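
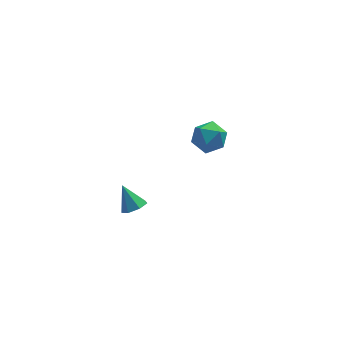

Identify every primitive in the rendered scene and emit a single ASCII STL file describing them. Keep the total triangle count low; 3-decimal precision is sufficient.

solid 
facet normal 0.348 -0.516 -0.782
outer loop
vertex -2.295 -2.562 1.56
vertex -2.832 -2.473 1.262
vertex -2.323 -2.119 1.255
endloop
endfacet
facet normal 0.712 0.428 0.557
outer loop
vertex -2.295 -2.562 1.56
vertex -2.323 -2.119 1.255
vertex -3.268 -1.827 2.238
endloop
endfacet
facet normal 0.349 -0.518 -0.781
outer loop
vertex -2.323 -2.119 1.255
vertex -2.832 -2.473 1.262
vertex -2.733 -1.943 0.955
endloop
endfacet
facet normal 0.354 0.933 0.063
outer loop
vertex -2.323 -2.119 1.255
vertex -2.733 -1.943 0.955
vertex -3.268 -1.827 2.238
endloop
endfacet
facet normal 0.349 -0.518 -0.781
outer loop
vertex -2.733 -1.943 0.955
vertex -2.832 -2.473 1.262
vertex -3.218 -2.166 0.886
endloop
endfacet
facet normal -0.378 0.895 -0.238
outer loop
vertex -2.733 -1.943 0.955
vertex -3.218 -2.166 0.886
vertex -3.268 -1.827 2.238
endloop
endfacet
facet normal 0.349 -0.517 -0.781
outer loop
vertex -3.218 -2.166 0.886
vertex -2.832 -2.473 1.262
vertex -3.412 -2.62 1.1
endloop
endfacet
facet normal -0.932 0.342 -0.120
outer loop
vertex -3.218 -2.166 0.886
vertex -3.412 -2.62 1.1
vertex -3.268 -1.827 2.238
endloop
endfacet
facet normal 0.349 -0.516 -0.782
outer loop
vertex -3.412 -2.62 1.1
vertex -2.832 -2.473 1.262
vertex -3.169 -2.963 1.435
endloop
endfacet
facet normal -0.892 -0.310 0.329
outer loop
vertex -3.412 -2.62 1.1
vertex -3.169 -2.963 1.435
vertex -3.268 -1.827 2.238
endloop
endfacet
facet normal 0.349 -0.516 -0.782
outer loop
vertex -3.169 -2.963 1.435
vertex -2.832 -2.473 1.262
vertex -2.672 -2.937 1.64
endloop
endfacet
facet normal -0.288 -0.569 0.770
outer loop
vertex -3.169 -2.963 1.435
vertex -2.672 -2.937 1.64
vertex -3.268 -1.827 2.238
endloop
endfacet
facet normal 0.348 -0.517 -0.782
outer loop
vertex -2.672 -2.937 1.64
vertex -2.832 -2.473 1.262
vertex -2.295 -2.562 1.56
endloop
endfacet
facet normal 0.425 -0.242 0.872
outer loop
vertex -2.672 -2.937 1.64
vertex -2.295 -2.562 1.56
vertex -3.268 -1.827 2.238
endloop
endfacet
facet normal 0.117 0.106 0.987
outer loop
vertex 1.76 4.3 -0.147
vertex 1.055 3.702 0.001
vertex 1.932 3.383 -0.069
endloop
endfacet
facet normal 0.737 0.193 0.648
outer loop
vertex 1.76 4.3 -0.147
vertex 1.932 3.383 -0.069
vertex 2.373 3.889 -0.722
endloop
endfacet
facet normal 0.659 0.730 0.181
outer loop
vertex 1.76 4.3 -0.147
vertex 2.373 3.889 -0.722
vertex 1.767 4.519 -1.056
endloop
endfacet
facet normal -0.009 0.972 0.234
outer loop
vertex 1.76 4.3 -0.147
vertex 1.767 4.519 -1.056
vertex 0.953 4.404 -0.61
endloop
endfacet
facet normal -0.344 0.587 0.732
outer loop
vertex 1.76 4.3 -0.147
vertex 0.953 4.404 -0.61
vertex 1.055 3.702 0.001
endloop
endfacet
facet normal 0.873 -0.401 0.278
outer loop
vertex 2.373 3.889 -0.722
vertex 1.932 3.383 -0.069
vertex 2.047 3.036 -0.93
endloop
endfacet
facet normal -0.132 -0.544 0.828
outer loop
vertex 1.932 3.383 -0.069
vertex 1.055 3.702 0.001
vertex 1.233 2.921 -0.484
endloop
endfacet
facet normal -0.879 0.234 0.416
outer loop
vertex 1.055 3.702 0.001
vertex 0.953 4.404 -0.61
vertex 0.627 3.551 -0.818
endloop
endfacet
facet normal -0.335 0.858 -0.390
outer loop
vertex 0.953 4.404 -0.61
vertex 1.767 4.519 -1.056
vertex 1.068 4.057 -1.471
endloop
endfacet
facet normal 0.746 0.466 -0.476
outer loop
vertex 1.767 4.519 -1.056
vertex 2.373 3.889 -0.722
vertex 1.945 3.738 -1.541
endloop
endfacet
facet normal 0.009 -0.972 -0.234
outer loop
vertex 1.24 3.14 -1.393
vertex 2.047 3.036 -0.93
vertex 1.233 2.921 -0.484
endloop
endfacet
facet normal -0.659 -0.730 -0.181
outer loop
vertex 1.24 3.14 -1.393
vertex 1.233 2.921 -0.484
vertex 0.627 3.551 -0.818
endloop
endfacet
facet normal -0.737 -0.193 -0.648
outer loop
vertex 1.24 3.14 -1.393
vertex 0.627 3.551 -0.818
vertex 1.068 4.057 -1.471
endloop
endfacet
facet normal -0.117 -0.106 -0.987
outer loop
vertex 1.24 3.14 -1.393
vertex 1.068 4.057 -1.471
vertex 1.945 3.738 -1.541
endloop
endfacet
facet normal 0.344 -0.587 -0.732
outer loop
vertex 1.24 3.14 -1.393
vertex 1.945 3.738 -1.541
vertex 2.047 3.036 -0.93
endloop
endfacet
facet normal 0.335 -0.858 0.390
outer loop
vertex 1.233 2.921 -0.484
vertex 2.047 3.036 -0.93
vertex 1.932 3.383 -0.069
endloop
endfacet
facet normal -0.746 -0.466 0.476
outer loop
vertex 0.627 3.551 -0.818
vertex 1.233 2.921 -0.484
vertex 1.055 3.702 0.001
endloop
endfacet
facet normal -0.873 0.401 -0.278
outer loop
vertex 1.068 4.057 -1.471
vertex 0.627 3.551 -0.818
vertex 0.953 4.404 -0.61
endloop
endfacet
facet normal 0.132 0.544 -0.828
outer loop
vertex 1.945 3.738 -1.541
vertex 1.068 4.057 -1.471
vertex 1.767 4.519 -1.056
endloop
endfacet
facet normal 0.879 -0.234 -0.416
outer loop
vertex 2.047 3.036 -0.93
vertex 1.945 3.738 -1.541
vertex 2.373 3.889 -0.722
endloop
endfacet

endsolid


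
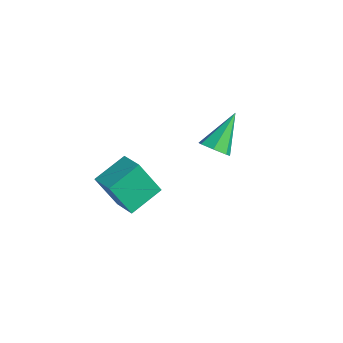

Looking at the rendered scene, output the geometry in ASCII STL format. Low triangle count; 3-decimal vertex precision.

solid 
facet normal -0.957 -0.006 -0.289
outer loop
vertex -1.467 -3.881 2.653
vertex -1.654 -2.483 3.244
vertex -1.017 -3.184 1.146
endloop
endfacet
facet normal 0.123 -0.914 -0.386
outer loop
vertex 0.074 -3.177 1.476
vertex -1.467 -3.881 2.653
vertex -1.017 -3.184 1.146
endloop
endfacet
facet normal -0.957 -0.006 -0.289
outer loop
vertex -1.017 -3.184 1.146
vertex -1.654 -2.483 3.244
vertex -1.204 -1.785 1.738
endloop
endfacet
facet normal 0.262 0.406 -0.876
outer loop
vertex -1.204 -1.785 1.738
vertex 0.074 -3.177 1.476
vertex -1.017 -3.184 1.146
endloop
endfacet
facet normal -0.262 -0.405 0.876
outer loop
vertex -1.467 -3.881 2.653
vertex -0.563 -2.476 3.574
vertex -1.654 -2.483 3.244
endloop
endfacet
facet normal 0.122 -0.914 -0.387
outer loop
vertex -0.376 -3.875 2.982
vertex -1.467 -3.881 2.653
vertex 0.074 -3.177 1.476
endloop
endfacet
facet normal -0.262 -0.406 0.876
outer loop
vertex -0.376 -3.875 2.982
vertex -0.563 -2.476 3.574
vertex -1.467 -3.881 2.653
endloop
endfacet
facet normal -0.123 0.914 0.387
outer loop
vertex -1.654 -2.483 3.244
vertex -0.563 -2.476 3.574
vertex -1.204 -1.785 1.738
endloop
endfacet
facet normal 0.262 0.405 -0.876
outer loop
vertex -0.113 -1.779 2.067
vertex 0.074 -3.177 1.476
vertex -1.204 -1.785 1.738
endloop
endfacet
facet normal -0.122 0.914 0.387
outer loop
vertex -1.204 -1.785 1.738
vertex -0.563 -2.476 3.574
vertex -0.113 -1.779 2.067
endloop
endfacet
facet normal 0.957 0.006 0.289
outer loop
vertex -0.113 -1.779 2.067
vertex -0.376 -3.875 2.982
vertex 0.074 -3.177 1.476
endloop
endfacet
facet normal 0.957 0.006 0.289
outer loop
vertex -0.563 -2.476 3.574
vertex -0.376 -3.875 2.982
vertex -0.113 -1.779 2.067
endloop
endfacet
facet normal 0.271 -0.679 -0.682
outer loop
vertex -0.763 1.667 1.989
vertex -1.175 1.201 2.289
vertex -1.326 1.647 1.785
endloop
endfacet
facet normal 0.113 0.909 -0.401
outer loop
vertex -0.763 1.667 1.989
vertex -1.326 1.647 1.785
vertex -1.685 2.479 3.571
endloop
endfacet
facet normal 0.271 -0.679 -0.682
outer loop
vertex -1.326 1.647 1.785
vertex -1.175 1.201 2.289
vertex -1.775 1.292 1.96
endloop
endfacet
facet normal -0.658 0.624 -0.423
outer loop
vertex -1.326 1.647 1.785
vertex -1.775 1.292 1.96
vertex -1.685 2.479 3.571
endloop
endfacet
facet normal 0.271 -0.679 -0.682
outer loop
vertex -1.775 1.292 1.96
vertex -1.175 1.201 2.289
vertex -1.772 0.868 2.383
endloop
endfacet
facet normal -0.999 0.028 0.035
outer loop
vertex -1.775 1.292 1.96
vertex -1.772 0.868 2.383
vertex -1.685 2.479 3.571
endloop
endfacet
facet normal 0.272 -0.680 -0.681
outer loop
vertex -1.772 0.868 2.383
vertex -1.175 1.201 2.289
vertex -1.319 0.696 2.736
endloop
endfacet
facet normal -0.651 -0.427 0.627
outer loop
vertex -1.772 0.868 2.383
vertex -1.319 0.696 2.736
vertex -1.685 2.479 3.571
endloop
endfacet
facet normal 0.272 -0.680 -0.681
outer loop
vertex -1.319 0.696 2.736
vertex -1.175 1.201 2.289
vertex -0.758 0.904 2.752
endloop
endfacet
facet normal 0.122 -0.400 0.908
outer loop
vertex -1.319 0.696 2.736
vertex -0.758 0.904 2.752
vertex -1.685 2.479 3.571
endloop
endfacet
facet normal 0.272 -0.680 -0.681
outer loop
vertex -0.758 0.904 2.752
vertex -1.175 1.201 2.289
vertex -0.511 1.336 2.419
endloop
endfacet
facet normal 0.741 0.090 0.666
outer loop
vertex -0.758 0.904 2.752
vertex -0.511 1.336 2.419
vertex -1.685 2.479 3.571
endloop
endfacet
facet normal 0.272 -0.679 -0.682
outer loop
vertex -0.511 1.336 2.419
vertex -1.175 1.201 2.289
vertex -0.763 1.667 1.989
endloop
endfacet
facet normal 0.737 0.671 0.085
outer loop
vertex -0.511 1.336 2.419
vertex -0.763 1.667 1.989
vertex -1.685 2.479 3.571
endloop
endfacet

endsolid


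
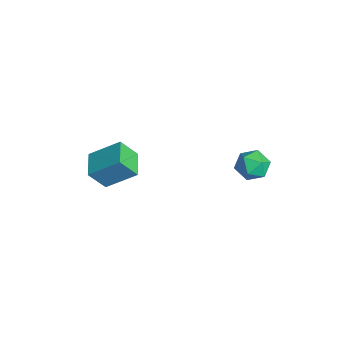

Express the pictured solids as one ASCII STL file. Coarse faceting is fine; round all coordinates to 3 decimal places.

solid 
facet normal 0.117 0.100 0.988
outer loop
vertex 1.221 1.518 1.489
vertex 1.576 0.768 1.523
vertex 2.043 1.443 1.399
endloop
endfacet
facet normal 0.140 0.735 0.663
outer loop
vertex 1.221 1.518 1.489
vertex 2.043 1.443 1.399
vertex 1.618 1.964 0.911
endloop
endfacet
facet normal -0.474 0.824 0.310
outer loop
vertex 1.221 1.518 1.489
vertex 1.618 1.964 0.911
vertex 0.887 1.61 0.734
endloop
endfacet
facet normal -0.876 0.243 0.417
outer loop
vertex 1.221 1.518 1.489
vertex 0.887 1.61 0.734
vertex 0.862 0.871 1.112
endloop
endfacet
facet normal -0.510 -0.204 0.836
outer loop
vertex 1.221 1.518 1.489
vertex 0.862 0.871 1.112
vertex 1.576 0.768 1.523
endloop
endfacet
facet normal 0.669 0.720 0.185
outer loop
vertex 1.618 1.964 0.911
vertex 2.043 1.443 1.399
vertex 2.218 1.489 0.588
endloop
endfacet
facet normal 0.633 -0.307 0.711
outer loop
vertex 2.043 1.443 1.399
vertex 1.576 0.768 1.523
vertex 2.193 0.75 0.966
endloop
endfacet
facet normal -0.382 -0.799 0.464
outer loop
vertex 1.576 0.768 1.523
vertex 0.862 0.871 1.112
vertex 1.462 0.396 0.789
endloop
endfacet
facet normal -0.974 -0.077 -0.214
outer loop
vertex 0.862 0.871 1.112
vertex 0.887 1.61 0.734
vertex 1.037 0.917 0.301
endloop
endfacet
facet normal -0.324 0.863 -0.387
outer loop
vertex 0.887 1.61 0.734
vertex 1.618 1.964 0.911
vertex 1.504 1.592 0.177
endloop
endfacet
facet normal 0.876 -0.243 -0.417
outer loop
vertex 1.859 0.842 0.211
vertex 2.218 1.489 0.588
vertex 2.193 0.75 0.966
endloop
endfacet
facet normal 0.474 -0.824 -0.310
outer loop
vertex 1.859 0.842 0.211
vertex 2.193 0.75 0.966
vertex 1.462 0.396 0.789
endloop
endfacet
facet normal -0.140 -0.735 -0.663
outer loop
vertex 1.859 0.842 0.211
vertex 1.462 0.396 0.789
vertex 1.037 0.917 0.301
endloop
endfacet
facet normal -0.117 -0.100 -0.988
outer loop
vertex 1.859 0.842 0.211
vertex 1.037 0.917 0.301
vertex 1.504 1.592 0.177
endloop
endfacet
facet normal 0.510 0.204 -0.836
outer loop
vertex 1.859 0.842 0.211
vertex 1.504 1.592 0.177
vertex 2.218 1.489 0.588
endloop
endfacet
facet normal 0.974 0.077 0.214
outer loop
vertex 2.193 0.75 0.966
vertex 2.218 1.489 0.588
vertex 2.043 1.443 1.399
endloop
endfacet
facet normal 0.324 -0.863 0.387
outer loop
vertex 1.462 0.396 0.789
vertex 2.193 0.75 0.966
vertex 1.576 0.768 1.523
endloop
endfacet
facet normal -0.669 -0.720 -0.185
outer loop
vertex 1.037 0.917 0.301
vertex 1.462 0.396 0.789
vertex 0.862 0.871 1.112
endloop
endfacet
facet normal -0.633 0.307 -0.711
outer loop
vertex 1.504 1.592 0.177
vertex 1.037 0.917 0.301
vertex 0.887 1.61 0.734
endloop
endfacet
facet normal 0.382 0.799 -0.464
outer loop
vertex 2.218 1.489 0.588
vertex 1.504 1.592 0.177
vertex 1.618 1.964 0.911
endloop
endfacet
facet normal -0.950 0.278 0.141
outer loop
vertex -2.764 -4.793 -0.668
vertex -2.239 -3.505 0.327
vertex -2.694 -4.042 -1.677
endloop
endfacet
facet normal -0.307 -0.753 -0.582
outer loop
vertex -1.421 -4.415 -1.867
vertex -2.764 -4.793 -0.668
vertex -2.694 -4.042 -1.677
endloop
endfacet
facet normal -0.950 0.278 0.141
outer loop
vertex -2.694 -4.042 -1.677
vertex -2.239 -3.505 0.327
vertex -2.169 -2.754 -0.683
endloop
endfacet
facet normal 0.055 0.596 -0.801
outer loop
vertex -2.169 -2.754 -0.683
vertex -1.421 -4.415 -1.867
vertex -2.694 -4.042 -1.677
endloop
endfacet
facet normal -0.055 -0.596 0.801
outer loop
vertex -2.764 -4.793 -0.668
vertex -0.966 -3.878 0.137
vertex -2.239 -3.505 0.327
endloop
endfacet
facet normal -0.307 -0.753 -0.581
outer loop
vertex -1.491 -5.166 -0.857
vertex -2.764 -4.793 -0.668
vertex -1.421 -4.415 -1.867
endloop
endfacet
facet normal -0.056 -0.596 0.801
outer loop
vertex -1.491 -5.166 -0.857
vertex -0.966 -3.878 0.137
vertex -2.764 -4.793 -0.668
endloop
endfacet
facet normal 0.307 0.753 0.581
outer loop
vertex -2.239 -3.505 0.327
vertex -0.966 -3.878 0.137
vertex -2.169 -2.754 -0.683
endloop
endfacet
facet normal 0.056 0.596 -0.801
outer loop
vertex -0.896 -3.127 -0.872
vertex -1.421 -4.415 -1.867
vertex -2.169 -2.754 -0.683
endloop
endfacet
facet normal 0.307 0.753 0.582
outer loop
vertex -2.169 -2.754 -0.683
vertex -0.966 -3.878 0.137
vertex -0.896 -3.127 -0.872
endloop
endfacet
facet normal 0.950 -0.278 -0.141
outer loop
vertex -0.896 -3.127 -0.872
vertex -1.491 -5.166 -0.857
vertex -1.421 -4.415 -1.867
endloop
endfacet
facet normal 0.950 -0.278 -0.141
outer loop
vertex -0.966 -3.878 0.137
vertex -1.491 -5.166 -0.857
vertex -0.896 -3.127 -0.872
endloop
endfacet

endsolid


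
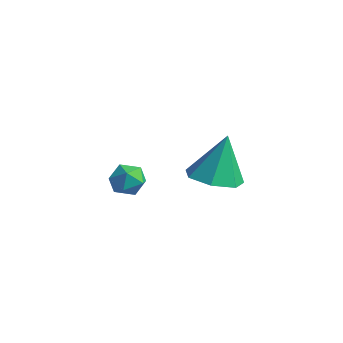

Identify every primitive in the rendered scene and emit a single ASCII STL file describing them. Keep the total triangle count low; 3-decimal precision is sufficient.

solid 
facet normal -0.001 -0.307 -0.952
outer loop
vertex 2.081 -2.547 1.797
vertex 1.399 -1.812 1.561
vertex 2.428 -1.763 1.544
endloop
endfacet
facet normal 0.829 -0.199 0.522
outer loop
vertex 2.081 -2.547 1.797
vertex 2.428 -1.763 1.544
vertex 1.401 -1.228 3.379
endloop
endfacet
facet normal -0.001 -0.305 -0.952
outer loop
vertex 2.428 -1.763 1.544
vertex 1.399 -1.812 1.561
vertex 2.0 -1.016 1.305
endloop
endfacet
facet normal 0.790 0.543 0.284
outer loop
vertex 2.428 -1.763 1.544
vertex 2.0 -1.016 1.305
vertex 1.401 -1.228 3.379
endloop
endfacet
facet normal -0.001 -0.306 -0.952
outer loop
vertex 2.0 -1.016 1.305
vertex 1.399 -1.812 1.561
vertex 1.12 -0.868 1.258
endloop
endfacet
facet normal 0.157 0.977 0.145
outer loop
vertex 2.0 -1.016 1.305
vertex 1.12 -0.868 1.258
vertex 1.401 -1.228 3.379
endloop
endfacet
facet normal -0.000 -0.306 -0.952
outer loop
vertex 1.12 -0.868 1.258
vertex 1.399 -1.812 1.561
vertex 0.45 -1.431 1.439
endloop
endfacet
facet normal -0.595 0.776 0.210
outer loop
vertex 1.12 -0.868 1.258
vertex 0.45 -1.431 1.439
vertex 1.401 -1.228 3.379
endloop
endfacet
facet normal -0.000 -0.306 -0.952
outer loop
vertex 0.45 -1.431 1.439
vertex 1.399 -1.812 1.561
vertex 0.495 -2.281 1.712
endloop
endfacet
facet normal -0.898 0.091 0.431
outer loop
vertex 0.45 -1.431 1.439
vertex 0.495 -2.281 1.712
vertex 1.401 -1.228 3.379
endloop
endfacet
facet normal -0.001 -0.305 -0.952
outer loop
vertex 0.495 -2.281 1.712
vertex 1.399 -1.812 1.561
vertex 1.221 -2.778 1.871
endloop
endfacet
facet normal -0.525 -0.562 0.640
outer loop
vertex 0.495 -2.281 1.712
vertex 1.221 -2.778 1.871
vertex 1.401 -1.228 3.379
endloop
endfacet
facet normal 0.000 -0.306 -0.952
outer loop
vertex 1.221 -2.778 1.871
vertex 1.399 -1.812 1.561
vertex 2.081 -2.547 1.797
endloop
endfacet
facet normal 0.244 -0.691 0.681
outer loop
vertex 1.221 -2.778 1.871
vertex 2.081 -2.547 1.797
vertex 1.401 -1.228 3.379
endloop
endfacet
facet normal -0.861 0.393 -0.323
outer loop
vertex -2.88 -2.075 -0.733
vertex -3.26 -2.496 -0.232
vertex -3.017 -1.805 -0.04
endloop
endfacet
facet normal -0.324 0.858 -0.398
outer loop
vertex -2.88 -2.075 -0.733
vertex -3.017 -1.805 -0.04
vertex -2.34 -1.698 -0.36
endloop
endfacet
facet normal 0.172 0.557 -0.812
outer loop
vertex -2.88 -2.075 -0.733
vertex -2.34 -1.698 -0.36
vertex -2.165 -2.322 -0.751
endloop
endfacet
facet normal -0.057 -0.093 -0.994
outer loop
vertex -2.88 -2.075 -0.733
vertex -2.165 -2.322 -0.751
vertex -2.733 -2.815 -0.672
endloop
endfacet
facet normal -0.695 -0.195 -0.692
outer loop
vertex -2.88 -2.075 -0.733
vertex -2.733 -2.815 -0.672
vertex -3.26 -2.496 -0.232
endloop
endfacet
facet normal -0.037 0.969 0.245
outer loop
vertex -2.34 -1.698 -0.36
vertex -3.017 -1.805 -0.04
vertex -2.387 -1.885 0.372
endloop
endfacet
facet normal -0.905 0.216 0.367
outer loop
vertex -3.017 -1.805 -0.04
vertex -3.26 -2.496 -0.232
vertex -2.955 -2.378 0.451
endloop
endfacet
facet normal -0.637 -0.736 -0.229
outer loop
vertex -3.26 -2.496 -0.232
vertex -2.733 -2.815 -0.672
vertex -2.78 -3.002 0.06
endloop
endfacet
facet normal 0.397 -0.572 -0.718
outer loop
vertex -2.733 -2.815 -0.672
vertex -2.165 -2.322 -0.751
vertex -2.103 -2.895 -0.26
endloop
endfacet
facet normal 0.766 0.481 -0.425
outer loop
vertex -2.165 -2.322 -0.751
vertex -2.34 -1.698 -0.36
vertex -1.86 -2.204 -0.068
endloop
endfacet
facet normal 0.057 0.093 0.994
outer loop
vertex -2.24 -2.625 0.433
vertex -2.387 -1.885 0.372
vertex -2.955 -2.378 0.451
endloop
endfacet
facet normal -0.172 -0.557 0.812
outer loop
vertex -2.24 -2.625 0.433
vertex -2.955 -2.378 0.451
vertex -2.78 -3.002 0.06
endloop
endfacet
facet normal 0.324 -0.858 0.398
outer loop
vertex -2.24 -2.625 0.433
vertex -2.78 -3.002 0.06
vertex -2.103 -2.895 -0.26
endloop
endfacet
facet normal 0.861 -0.393 0.323
outer loop
vertex -2.24 -2.625 0.433
vertex -2.103 -2.895 -0.26
vertex -1.86 -2.204 -0.068
endloop
endfacet
facet normal 0.695 0.195 0.692
outer loop
vertex -2.24 -2.625 0.433
vertex -1.86 -2.204 -0.068
vertex -2.387 -1.885 0.372
endloop
endfacet
facet normal -0.397 0.572 0.718
outer loop
vertex -2.955 -2.378 0.451
vertex -2.387 -1.885 0.372
vertex -3.017 -1.805 -0.04
endloop
endfacet
facet normal -0.766 -0.481 0.425
outer loop
vertex -2.78 -3.002 0.06
vertex -2.955 -2.378 0.451
vertex -3.26 -2.496 -0.232
endloop
endfacet
facet normal 0.037 -0.969 -0.245
outer loop
vertex -2.103 -2.895 -0.26
vertex -2.78 -3.002 0.06
vertex -2.733 -2.815 -0.672
endloop
endfacet
facet normal 0.905 -0.216 -0.367
outer loop
vertex -1.86 -2.204 -0.068
vertex -2.103 -2.895 -0.26
vertex -2.165 -2.322 -0.751
endloop
endfacet
facet normal 0.637 0.736 0.229
outer loop
vertex -2.387 -1.885 0.372
vertex -1.86 -2.204 -0.068
vertex -2.34 -1.698 -0.36
endloop
endfacet

endsolid


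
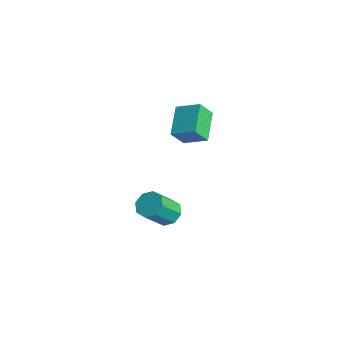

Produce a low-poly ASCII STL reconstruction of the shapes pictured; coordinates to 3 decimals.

solid 
facet normal -0.715 -0.571 -0.403
outer loop
vertex -2.805 -1.111 2.862
vertex -4.235 0.008 3.813
vertex -2.867 -0.265 1.774
endloop
endfacet
facet normal 0.698 -0.546 -0.464
outer loop
vertex -1.745 0.632 2.407
vertex -2.805 -1.111 2.862
vertex -2.867 -0.265 1.774
endloop
endfacet
facet normal -0.715 -0.572 -0.403
outer loop
vertex -2.867 -0.265 1.774
vertex -4.235 0.008 3.813
vertex -4.298 0.854 2.725
endloop
endfacet
facet normal -0.045 0.613 -0.789
outer loop
vertex -4.298 0.854 2.725
vertex -1.745 0.632 2.407
vertex -2.867 -0.265 1.774
endloop
endfacet
facet normal 0.045 -0.613 0.789
outer loop
vertex -2.805 -1.111 2.862
vertex -3.113 0.905 4.446
vertex -4.235 0.008 3.813
endloop
endfacet
facet normal 0.698 -0.546 -0.465
outer loop
vertex -1.682 -0.214 3.495
vertex -2.805 -1.111 2.862
vertex -1.745 0.632 2.407
endloop
endfacet
facet normal 0.045 -0.613 0.789
outer loop
vertex -1.682 -0.214 3.495
vertex -3.113 0.905 4.446
vertex -2.805 -1.111 2.862
endloop
endfacet
facet normal -0.698 0.545 0.464
outer loop
vertex -4.235 0.008 3.813
vertex -3.113 0.905 4.446
vertex -4.298 0.854 2.725
endloop
endfacet
facet normal -0.045 0.613 -0.789
outer loop
vertex -3.175 1.751 3.358
vertex -1.745 0.632 2.407
vertex -4.298 0.854 2.725
endloop
endfacet
facet normal -0.698 0.546 0.464
outer loop
vertex -4.298 0.854 2.725
vertex -3.113 0.905 4.446
vertex -3.175 1.751 3.358
endloop
endfacet
facet normal 0.715 0.571 0.403
outer loop
vertex -3.175 1.751 3.358
vertex -1.682 -0.214 3.495
vertex -1.745 0.632 2.407
endloop
endfacet
facet normal 0.715 0.571 0.403
outer loop
vertex -3.113 0.905 4.446
vertex -1.682 -0.214 3.495
vertex -3.175 1.751 3.358
endloop
endfacet
facet normal -0.144 0.659 -0.738
outer loop
vertex -2.794 -1.569 -4.858
vertex -3.288 -1.041 -4.29
vertex -2.398 -1.098 -4.515
endloop
endfacet
facet normal 0.814 -0.345 -0.467
outer loop
vertex -2.794 -1.569 -4.858
vertex -2.398 -1.098 -4.515
vertex -2.497 -2.927 -3.338
endloop
endfacet
facet normal 0.814 -0.345 -0.467
outer loop
vertex -2.497 -2.927 -3.338
vertex -2.398 -1.098 -4.515
vertex -2.101 -2.457 -2.995
endloop
endfacet
facet normal 0.143 -0.659 0.738
outer loop
vertex -2.497 -2.927 -3.338
vertex -2.101 -2.457 -2.995
vertex -2.992 -2.399 -2.77
endloop
endfacet
facet normal -0.144 0.659 -0.738
outer loop
vertex -2.398 -1.098 -4.515
vertex -3.288 -1.041 -4.29
vertex -2.524 -0.594 -4.04
endloop
endfacet
facet normal 0.973 0.229 0.015
outer loop
vertex -2.398 -1.098 -4.515
vertex -2.524 -0.594 -4.04
vertex -2.101 -2.457 -2.995
endloop
endfacet
facet normal 0.973 0.229 0.015
outer loop
vertex -2.101 -2.457 -2.995
vertex -2.524 -0.594 -4.04
vertex -2.227 -1.952 -2.52
endloop
endfacet
facet normal 0.144 -0.659 0.738
outer loop
vertex -2.101 -2.457 -2.995
vertex -2.227 -1.952 -2.52
vertex -2.992 -2.399 -2.77
endloop
endfacet
facet normal -0.145 0.660 -0.738
outer loop
vertex -2.524 -0.594 -4.04
vertex -3.288 -1.041 -4.29
vertex -3.098 -0.352 -3.711
endloop
endfacet
facet normal 0.561 0.669 0.488
outer loop
vertex -2.524 -0.594 -4.04
vertex -3.098 -0.352 -3.711
vertex -2.227 -1.952 -2.52
endloop
endfacet
facet normal 0.561 0.669 0.488
outer loop
vertex -2.227 -1.952 -2.52
vertex -3.098 -0.352 -3.711
vertex -2.801 -1.71 -2.191
endloop
endfacet
facet normal 0.145 -0.660 0.737
outer loop
vertex -2.227 -1.952 -2.52
vertex -2.801 -1.71 -2.191
vertex -2.992 -2.399 -2.77
endloop
endfacet
facet normal -0.143 0.660 -0.738
outer loop
vertex -3.098 -0.352 -3.711
vertex -3.288 -1.041 -4.29
vertex -3.783 -0.513 -3.722
endloop
endfacet
facet normal -0.179 0.716 0.675
outer loop
vertex -3.098 -0.352 -3.711
vertex -3.783 -0.513 -3.722
vertex -2.801 -1.71 -2.191
endloop
endfacet
facet normal -0.179 0.716 0.675
outer loop
vertex -2.801 -1.71 -2.191
vertex -3.783 -0.513 -3.722
vertex -3.486 -1.871 -2.202
endloop
endfacet
facet normal 0.143 -0.660 0.738
outer loop
vertex -2.801 -1.71 -2.191
vertex -3.486 -1.871 -2.202
vertex -2.992 -2.399 -2.77
endloop
endfacet
facet normal -0.143 0.659 -0.738
outer loop
vertex -3.783 -0.513 -3.722
vertex -3.288 -1.041 -4.29
vertex -4.179 -0.983 -4.065
endloop
endfacet
facet normal -0.814 0.345 0.467
outer loop
vertex -3.783 -0.513 -3.722
vertex -4.179 -0.983 -4.065
vertex -3.486 -1.871 -2.202
endloop
endfacet
facet normal -0.814 0.344 0.467
outer loop
vertex -3.486 -1.871 -2.202
vertex -4.179 -0.983 -4.065
vertex -3.882 -2.342 -2.545
endloop
endfacet
facet normal 0.144 -0.659 0.738
outer loop
vertex -3.486 -1.871 -2.202
vertex -3.882 -2.342 -2.545
vertex -2.992 -2.399 -2.77
endloop
endfacet
facet normal -0.144 0.659 -0.738
outer loop
vertex -4.179 -0.983 -4.065
vertex -3.288 -1.041 -4.29
vertex -4.053 -1.488 -4.54
endloop
endfacet
facet normal -0.973 -0.229 -0.015
outer loop
vertex -4.179 -0.983 -4.065
vertex -4.053 -1.488 -4.54
vertex -3.882 -2.342 -2.545
endloop
endfacet
facet normal -0.973 -0.229 -0.015
outer loop
vertex -3.882 -2.342 -2.545
vertex -4.053 -1.488 -4.54
vertex -3.756 -2.846 -3.02
endloop
endfacet
facet normal 0.144 -0.659 0.738
outer loop
vertex -3.882 -2.342 -2.545
vertex -3.756 -2.846 -3.02
vertex -2.992 -2.399 -2.77
endloop
endfacet
facet normal -0.145 0.660 -0.737
outer loop
vertex -4.053 -1.488 -4.54
vertex -3.288 -1.041 -4.29
vertex -3.479 -1.73 -4.869
endloop
endfacet
facet normal -0.561 -0.669 -0.488
outer loop
vertex -4.053 -1.488 -4.54
vertex -3.479 -1.73 -4.869
vertex -3.756 -2.846 -3.02
endloop
endfacet
facet normal -0.561 -0.669 -0.488
outer loop
vertex -3.756 -2.846 -3.02
vertex -3.479 -1.73 -4.869
vertex -3.182 -3.088 -3.349
endloop
endfacet
facet normal 0.145 -0.660 0.738
outer loop
vertex -3.756 -2.846 -3.02
vertex -3.182 -3.088 -3.349
vertex -2.992 -2.399 -2.77
endloop
endfacet
facet normal -0.143 0.660 -0.738
outer loop
vertex -3.479 -1.73 -4.869
vertex -3.288 -1.041 -4.29
vertex -2.794 -1.569 -4.858
endloop
endfacet
facet normal 0.179 -0.716 -0.675
outer loop
vertex -3.479 -1.73 -4.869
vertex -2.794 -1.569 -4.858
vertex -3.182 -3.088 -3.349
endloop
endfacet
facet normal 0.179 -0.716 -0.675
outer loop
vertex -3.182 -3.088 -3.349
vertex -2.794 -1.569 -4.858
vertex -2.497 -2.927 -3.338
endloop
endfacet
facet normal 0.143 -0.660 0.738
outer loop
vertex -3.182 -3.088 -3.349
vertex -2.497 -2.927 -3.338
vertex -2.992 -2.399 -2.77
endloop
endfacet

endsolid


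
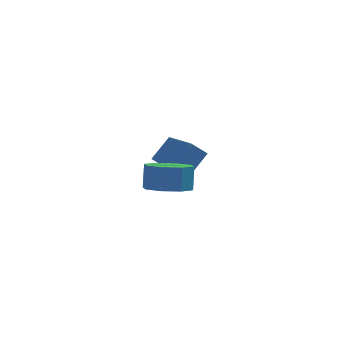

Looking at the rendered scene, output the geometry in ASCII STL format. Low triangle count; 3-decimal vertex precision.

solid 
facet normal -0.653 -0.332 0.681
outer loop
vertex 3.546 0.054 -0.806
vertex 2.695 1.347 -0.993
vertex 2.859 -0.536 -1.753
endloop
endfacet
facet normal 0.547 -0.829 0.120
outer loop
vertex 3.505 -0.207 -2.427
vertex 3.546 0.054 -0.806
vertex 2.859 -0.536 -1.753
endloop
endfacet
facet normal -0.653 -0.332 0.681
outer loop
vertex 2.859 -0.536 -1.753
vertex 2.695 1.347 -0.993
vertex 2.007 0.758 -1.939
endloop
endfacet
facet normal -0.525 -0.450 -0.723
outer loop
vertex 2.007 0.758 -1.939
vertex 3.505 -0.207 -2.427
vertex 2.859 -0.536 -1.753
endloop
endfacet
facet normal 0.525 0.450 0.723
outer loop
vertex 3.546 0.054 -0.806
vertex 3.341 1.676 -1.667
vertex 2.695 1.347 -0.993
endloop
endfacet
facet normal 0.545 -0.830 0.120
outer loop
vertex 4.193 0.382 -1.481
vertex 3.546 0.054 -0.806
vertex 3.505 -0.207 -2.427
endloop
endfacet
facet normal 0.525 0.450 0.722
outer loop
vertex 4.193 0.382 -1.481
vertex 3.341 1.676 -1.667
vertex 3.546 0.054 -0.806
endloop
endfacet
facet normal -0.546 0.829 -0.119
outer loop
vertex 2.695 1.347 -0.993
vertex 3.341 1.676 -1.667
vertex 2.007 0.758 -1.939
endloop
endfacet
facet normal -0.525 -0.450 -0.722
outer loop
vertex 2.654 1.086 -2.614
vertex 3.505 -0.207 -2.427
vertex 2.007 0.758 -1.939
endloop
endfacet
facet normal -0.546 0.829 -0.120
outer loop
vertex 2.007 0.758 -1.939
vertex 3.341 1.676 -1.667
vertex 2.654 1.086 -2.614
endloop
endfacet
facet normal 0.653 0.331 -0.681
outer loop
vertex 2.654 1.086 -2.614
vertex 4.193 0.382 -1.481
vertex 3.505 -0.207 -2.427
endloop
endfacet
facet normal 0.653 0.332 -0.681
outer loop
vertex 3.341 1.676 -1.667
vertex 4.193 0.382 -1.481
vertex 2.654 1.086 -2.614
endloop
endfacet
facet normal -0.044 -0.287 -0.957
outer loop
vertex 3.478 -3.348 -1.697
vertex 2.666 -3.81 -1.521
vertex 2.892 -2.929 -1.796
endloop
endfacet
facet normal 0.590 0.765 -0.257
outer loop
vertex 3.478 -3.348 -1.697
vertex 2.892 -2.929 -1.796
vertex 3.526 -3.029 -0.635
endloop
endfacet
facet normal 0.591 0.764 -0.257
outer loop
vertex 3.526 -3.029 -0.635
vertex 2.892 -2.929 -1.796
vertex 2.94 -2.609 -0.734
endloop
endfacet
facet normal 0.044 0.287 0.957
outer loop
vertex 3.526 -3.029 -0.635
vertex 2.94 -2.609 -0.734
vertex 2.714 -3.49 -0.459
endloop
endfacet
facet normal -0.042 -0.288 -0.957
outer loop
vertex 2.892 -2.929 -1.796
vertex 2.666 -3.81 -1.521
vertex 2.174 -3.026 -1.735
endloop
endfacet
facet normal -0.152 0.948 -0.279
outer loop
vertex 2.892 -2.929 -1.796
vertex 2.174 -3.026 -1.735
vertex 2.94 -2.609 -0.734
endloop
endfacet
facet normal -0.152 0.948 -0.279
outer loop
vertex 2.94 -2.609 -0.734
vertex 2.174 -3.026 -1.735
vertex 2.222 -2.706 -0.673
endloop
endfacet
facet normal 0.042 0.288 0.957
outer loop
vertex 2.94 -2.609 -0.734
vertex 2.222 -2.706 -0.673
vertex 2.714 -3.49 -0.459
endloop
endfacet
facet normal -0.043 -0.288 -0.957
outer loop
vertex 2.174 -3.026 -1.735
vertex 2.666 -3.81 -1.521
vertex 1.744 -3.582 -1.548
endloop
endfacet
facet normal -0.805 0.577 -0.137
outer loop
vertex 2.174 -3.026 -1.735
vertex 1.744 -3.582 -1.548
vertex 2.222 -2.706 -0.673
endloop
endfacet
facet normal -0.805 0.577 -0.137
outer loop
vertex 2.222 -2.706 -0.673
vertex 1.744 -3.582 -1.548
vertex 1.792 -3.262 -0.486
endloop
endfacet
facet normal 0.043 0.288 0.957
outer loop
vertex 2.222 -2.706 -0.673
vertex 1.792 -3.262 -0.486
vertex 2.714 -3.49 -0.459
endloop
endfacet
facet normal -0.043 -0.289 -0.956
outer loop
vertex 1.744 -3.582 -1.548
vertex 2.666 -3.81 -1.521
vertex 1.854 -4.271 -1.345
endloop
endfacet
facet normal -0.988 -0.133 0.085
outer loop
vertex 1.744 -3.582 -1.548
vertex 1.854 -4.271 -1.345
vertex 1.792 -3.262 -0.486
endloop
endfacet
facet normal -0.988 -0.133 0.084
outer loop
vertex 1.792 -3.262 -0.486
vertex 1.854 -4.271 -1.345
vertex 1.902 -3.952 -0.283
endloop
endfacet
facet normal 0.043 0.288 0.957
outer loop
vertex 1.792 -3.262 -0.486
vertex 1.902 -3.952 -0.283
vertex 2.714 -3.49 -0.459
endloop
endfacet
facet normal -0.044 -0.287 -0.957
outer loop
vertex 1.854 -4.271 -1.345
vertex 2.666 -3.81 -1.521
vertex 2.44 -4.691 -1.246
endloop
endfacet
facet normal -0.591 -0.765 0.256
outer loop
vertex 1.854 -4.271 -1.345
vertex 2.44 -4.691 -1.246
vertex 1.902 -3.952 -0.283
endloop
endfacet
facet normal -0.590 -0.765 0.257
outer loop
vertex 1.902 -3.952 -0.283
vertex 2.44 -4.691 -1.246
vertex 2.488 -4.371 -0.184
endloop
endfacet
facet normal 0.044 0.287 0.957
outer loop
vertex 1.902 -3.952 -0.283
vertex 2.488 -4.371 -0.184
vertex 2.714 -3.49 -0.459
endloop
endfacet
facet normal -0.042 -0.288 -0.957
outer loop
vertex 2.44 -4.691 -1.246
vertex 2.666 -3.81 -1.521
vertex 3.158 -4.594 -1.307
endloop
endfacet
facet normal 0.152 -0.948 0.279
outer loop
vertex 2.44 -4.691 -1.246
vertex 3.158 -4.594 -1.307
vertex 2.488 -4.371 -0.184
endloop
endfacet
facet normal 0.152 -0.948 0.279
outer loop
vertex 2.488 -4.371 -0.184
vertex 3.158 -4.594 -1.307
vertex 3.206 -4.274 -0.245
endloop
endfacet
facet normal 0.042 0.288 0.957
outer loop
vertex 2.488 -4.371 -0.184
vertex 3.206 -4.274 -0.245
vertex 2.714 -3.49 -0.459
endloop
endfacet
facet normal -0.043 -0.288 -0.957
outer loop
vertex 3.158 -4.594 -1.307
vertex 2.666 -3.81 -1.521
vertex 3.588 -4.038 -1.494
endloop
endfacet
facet normal 0.805 -0.577 0.137
outer loop
vertex 3.158 -4.594 -1.307
vertex 3.588 -4.038 -1.494
vertex 3.206 -4.274 -0.245
endloop
endfacet
facet normal 0.805 -0.577 0.137
outer loop
vertex 3.206 -4.274 -0.245
vertex 3.588 -4.038 -1.494
vertex 3.636 -3.718 -0.432
endloop
endfacet
facet normal 0.043 0.288 0.957
outer loop
vertex 3.206 -4.274 -0.245
vertex 3.636 -3.718 -0.432
vertex 2.714 -3.49 -0.459
endloop
endfacet
facet normal -0.043 -0.288 -0.957
outer loop
vertex 3.588 -4.038 -1.494
vertex 2.666 -3.81 -1.521
vertex 3.478 -3.348 -1.697
endloop
endfacet
facet normal 0.988 0.133 -0.085
outer loop
vertex 3.588 -4.038 -1.494
vertex 3.478 -3.348 -1.697
vertex 3.636 -3.718 -0.432
endloop
endfacet
facet normal 0.988 0.133 -0.085
outer loop
vertex 3.636 -3.718 -0.432
vertex 3.478 -3.348 -1.697
vertex 3.526 -3.029 -0.635
endloop
endfacet
facet normal 0.043 0.289 0.956
outer loop
vertex 3.636 -3.718 -0.432
vertex 3.526 -3.029 -0.635
vertex 2.714 -3.49 -0.459
endloop
endfacet

endsolid


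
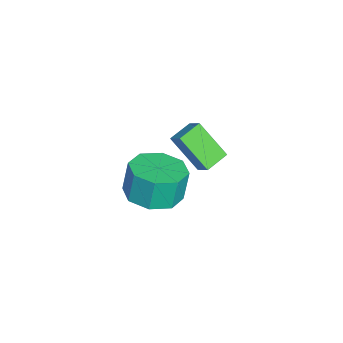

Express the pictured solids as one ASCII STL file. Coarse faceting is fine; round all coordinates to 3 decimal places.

solid 
facet normal 0.139 -0.145 -0.980
outer loop
vertex 2.303 1.407 1.918
vertex 1.59 2.176 1.703
vertex 2.649 2.147 1.858
endloop
endfacet
facet normal 0.896 -0.404 0.187
outer loop
vertex 2.303 1.407 1.918
vertex 2.649 2.147 1.858
vertex 2.122 1.595 3.191
endloop
endfacet
facet normal 0.895 -0.404 0.187
outer loop
vertex 2.122 1.595 3.191
vertex 2.649 2.147 1.858
vertex 2.468 2.334 3.132
endloop
endfacet
facet normal -0.139 0.144 0.980
outer loop
vertex 2.122 1.595 3.191
vertex 2.468 2.334 3.132
vertex 1.41 2.364 2.977
endloop
endfacet
facet normal 0.139 -0.145 -0.980
outer loop
vertex 2.649 2.147 1.858
vertex 1.59 2.176 1.703
vertex 2.375 2.904 1.707
endloop
endfacet
facet normal 0.932 0.353 0.081
outer loop
vertex 2.649 2.147 1.858
vertex 2.375 2.904 1.707
vertex 2.468 2.334 3.132
endloop
endfacet
facet normal 0.932 0.353 0.081
outer loop
vertex 2.468 2.334 3.132
vertex 2.375 2.904 1.707
vertex 2.194 3.091 2.981
endloop
endfacet
facet normal -0.139 0.145 0.980
outer loop
vertex 2.468 2.334 3.132
vertex 2.194 3.091 2.981
vertex 1.41 2.364 2.977
endloop
endfacet
facet normal 0.139 -0.145 -0.980
outer loop
vertex 2.375 2.904 1.707
vertex 1.59 2.176 1.703
vertex 1.642 3.234 1.554
endloop
endfacet
facet normal 0.422 0.904 -0.073
outer loop
vertex 2.375 2.904 1.707
vertex 1.642 3.234 1.554
vertex 2.194 3.091 2.981
endloop
endfacet
facet normal 0.423 0.903 -0.073
outer loop
vertex 2.194 3.091 2.981
vertex 1.642 3.234 1.554
vertex 1.461 3.422 2.828
endloop
endfacet
facet normal -0.139 0.145 0.980
outer loop
vertex 2.194 3.091 2.981
vertex 1.461 3.422 2.828
vertex 1.41 2.364 2.977
endloop
endfacet
facet normal 0.138 -0.145 -0.980
outer loop
vertex 1.642 3.234 1.554
vertex 1.59 2.176 1.703
vertex 0.878 2.945 1.489
endloop
endfacet
facet normal -0.334 0.924 -0.184
outer loop
vertex 1.642 3.234 1.554
vertex 0.878 2.945 1.489
vertex 1.461 3.422 2.828
endloop
endfacet
facet normal -0.334 0.925 -0.184
outer loop
vertex 1.461 3.422 2.828
vertex 0.878 2.945 1.489
vertex 0.697 3.133 2.762
endloop
endfacet
facet normal -0.139 0.145 0.980
outer loop
vertex 1.461 3.422 2.828
vertex 0.697 3.133 2.762
vertex 1.41 2.364 2.977
endloop
endfacet
facet normal 0.139 -0.144 -0.980
outer loop
vertex 0.878 2.945 1.489
vertex 1.59 2.176 1.703
vertex 0.532 2.206 1.548
endloop
endfacet
facet normal -0.895 0.404 -0.187
outer loop
vertex 0.878 2.945 1.489
vertex 0.532 2.206 1.548
vertex 0.697 3.133 2.762
endloop
endfacet
facet normal -0.896 0.404 -0.187
outer loop
vertex 0.697 3.133 2.762
vertex 0.532 2.206 1.548
vertex 0.351 2.393 2.822
endloop
endfacet
facet normal -0.139 0.145 0.980
outer loop
vertex 0.697 3.133 2.762
vertex 0.351 2.393 2.822
vertex 1.41 2.364 2.977
endloop
endfacet
facet normal 0.139 -0.145 -0.980
outer loop
vertex 0.532 2.206 1.548
vertex 1.59 2.176 1.703
vertex 0.806 1.449 1.699
endloop
endfacet
facet normal -0.932 -0.353 -0.081
outer loop
vertex 0.532 2.206 1.548
vertex 0.806 1.449 1.699
vertex 0.351 2.393 2.822
endloop
endfacet
facet normal -0.932 -0.353 -0.081
outer loop
vertex 0.351 2.393 2.822
vertex 0.806 1.449 1.699
vertex 0.625 1.636 2.973
endloop
endfacet
facet normal -0.139 0.145 0.980
outer loop
vertex 0.351 2.393 2.822
vertex 0.625 1.636 2.973
vertex 1.41 2.364 2.977
endloop
endfacet
facet normal 0.139 -0.145 -0.980
outer loop
vertex 0.806 1.449 1.699
vertex 1.59 2.176 1.703
vertex 1.539 1.118 1.852
endloop
endfacet
facet normal -0.423 -0.903 0.072
outer loop
vertex 0.806 1.449 1.699
vertex 1.539 1.118 1.852
vertex 0.625 1.636 2.973
endloop
endfacet
facet normal -0.422 -0.904 0.073
outer loop
vertex 0.625 1.636 2.973
vertex 1.539 1.118 1.852
vertex 1.358 1.306 3.126
endloop
endfacet
facet normal -0.139 0.145 0.980
outer loop
vertex 0.625 1.636 2.973
vertex 1.358 1.306 3.126
vertex 1.41 2.364 2.977
endloop
endfacet
facet normal 0.139 -0.145 -0.980
outer loop
vertex 1.539 1.118 1.852
vertex 1.59 2.176 1.703
vertex 2.303 1.407 1.918
endloop
endfacet
facet normal 0.334 -0.925 0.184
outer loop
vertex 1.539 1.118 1.852
vertex 2.303 1.407 1.918
vertex 1.358 1.306 3.126
endloop
endfacet
facet normal 0.334 -0.924 0.184
outer loop
vertex 1.358 1.306 3.126
vertex 2.303 1.407 1.918
vertex 2.122 1.595 3.191
endloop
endfacet
facet normal -0.138 0.145 0.980
outer loop
vertex 1.358 1.306 3.126
vertex 2.122 1.595 3.191
vertex 1.41 2.364 2.977
endloop
endfacet
facet normal -0.741 0.630 0.233
outer loop
vertex -2.786 3.445 1.699
vertex -2.305 4.499 0.375
vertex -3.277 3.05 1.206
endloop
endfacet
facet normal -0.273 -0.600 0.752
outer loop
vertex -2.515 2.401 0.965
vertex -2.786 3.445 1.699
vertex -3.277 3.05 1.206
endloop
endfacet
facet normal -0.740 0.631 0.234
outer loop
vertex -3.277 3.05 1.206
vertex -2.305 4.499 0.375
vertex -2.797 4.105 -0.118
endloop
endfacet
facet normal -0.615 -0.493 -0.616
outer loop
vertex -2.797 4.105 -0.118
vertex -2.515 2.401 0.965
vertex -3.277 3.05 1.206
endloop
endfacet
facet normal 0.615 0.493 0.616
outer loop
vertex -2.786 3.445 1.699
vertex -1.543 3.85 0.134
vertex -2.305 4.499 0.375
endloop
endfacet
facet normal -0.273 -0.600 0.752
outer loop
vertex -2.023 2.795 1.458
vertex -2.786 3.445 1.699
vertex -2.515 2.401 0.965
endloop
endfacet
facet normal 0.615 0.493 0.616
outer loop
vertex -2.023 2.795 1.458
vertex -1.543 3.85 0.134
vertex -2.786 3.445 1.699
endloop
endfacet
facet normal 0.273 0.600 -0.752
outer loop
vertex -2.305 4.499 0.375
vertex -1.543 3.85 0.134
vertex -2.797 4.105 -0.118
endloop
endfacet
facet normal -0.615 -0.493 -0.616
outer loop
vertex -2.034 3.455 -0.359
vertex -2.515 2.401 0.965
vertex -2.797 4.105 -0.118
endloop
endfacet
facet normal 0.273 0.600 -0.752
outer loop
vertex -2.797 4.105 -0.118
vertex -1.543 3.85 0.134
vertex -2.034 3.455 -0.359
endloop
endfacet
facet normal 0.740 -0.631 -0.234
outer loop
vertex -2.034 3.455 -0.359
vertex -2.023 2.795 1.458
vertex -2.515 2.401 0.965
endloop
endfacet
facet normal 0.741 -0.630 -0.233
outer loop
vertex -1.543 3.85 0.134
vertex -2.023 2.795 1.458
vertex -2.034 3.455 -0.359
endloop
endfacet

endsolid


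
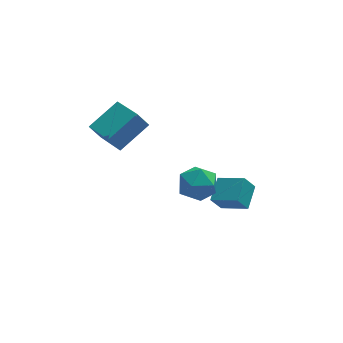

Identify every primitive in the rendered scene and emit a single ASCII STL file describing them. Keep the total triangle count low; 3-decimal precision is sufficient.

solid 
facet normal -0.039 0.966 -0.254
outer loop
vertex 0.021 -1.085 3.415
vertex -0.966 -1.084 3.57
vertex -0.343 -0.862 4.319
endloop
endfacet
facet normal 0.592 0.805 0.040
outer loop
vertex 0.021 -1.085 3.415
vertex -0.343 -0.862 4.319
vertex 0.461 -1.449 4.235
endloop
endfacet
facet normal 0.891 0.288 -0.350
outer loop
vertex 0.021 -1.085 3.415
vertex 0.461 -1.449 4.235
vertex 0.335 -2.033 3.435
endloop
endfacet
facet normal 0.446 0.129 -0.886
outer loop
vertex 0.021 -1.085 3.415
vertex 0.335 -2.033 3.435
vertex -0.547 -1.808 3.024
endloop
endfacet
facet normal -0.129 0.548 -0.826
outer loop
vertex 0.021 -1.085 3.415
vertex -0.547 -1.808 3.024
vertex -0.966 -1.084 3.57
endloop
endfacet
facet normal 0.471 0.546 0.693
outer loop
vertex 0.461 -1.449 4.235
vertex -0.343 -0.862 4.319
vertex -0.253 -1.672 4.896
endloop
endfacet
facet normal -0.550 0.806 0.218
outer loop
vertex -0.343 -0.862 4.319
vertex -0.966 -1.084 3.57
vertex -1.135 -1.447 4.485
endloop
endfacet
facet normal -0.695 0.131 -0.707
outer loop
vertex -0.966 -1.084 3.57
vertex -0.547 -1.808 3.024
vertex -1.261 -2.031 3.685
endloop
endfacet
facet normal 0.235 -0.546 -0.804
outer loop
vertex -0.547 -1.808 3.024
vertex 0.335 -2.033 3.435
vertex -0.457 -2.618 3.601
endloop
endfacet
facet normal 0.955 -0.290 0.061
outer loop
vertex 0.335 -2.033 3.435
vertex 0.461 -1.449 4.235
vertex 0.166 -2.396 4.35
endloop
endfacet
facet normal -0.446 -0.129 0.886
outer loop
vertex -0.821 -2.395 4.505
vertex -0.253 -1.672 4.896
vertex -1.135 -1.447 4.485
endloop
endfacet
facet normal -0.891 -0.288 0.350
outer loop
vertex -0.821 -2.395 4.505
vertex -1.135 -1.447 4.485
vertex -1.261 -2.031 3.685
endloop
endfacet
facet normal -0.592 -0.805 -0.040
outer loop
vertex -0.821 -2.395 4.505
vertex -1.261 -2.031 3.685
vertex -0.457 -2.618 3.601
endloop
endfacet
facet normal 0.039 -0.966 0.254
outer loop
vertex -0.821 -2.395 4.505
vertex -0.457 -2.618 3.601
vertex 0.166 -2.396 4.35
endloop
endfacet
facet normal 0.129 -0.548 0.826
outer loop
vertex -0.821 -2.395 4.505
vertex 0.166 -2.396 4.35
vertex -0.253 -1.672 4.896
endloop
endfacet
facet normal -0.235 0.546 0.804
outer loop
vertex -1.135 -1.447 4.485
vertex -0.253 -1.672 4.896
vertex -0.343 -0.862 4.319
endloop
endfacet
facet normal -0.955 0.290 -0.061
outer loop
vertex -1.261 -2.031 3.685
vertex -1.135 -1.447 4.485
vertex -0.966 -1.084 3.57
endloop
endfacet
facet normal -0.471 -0.546 -0.693
outer loop
vertex -0.457 -2.618 3.601
vertex -1.261 -2.031 3.685
vertex -0.547 -1.808 3.024
endloop
endfacet
facet normal 0.550 -0.806 -0.218
outer loop
vertex 0.166 -2.396 4.35
vertex -0.457 -2.618 3.601
vertex 0.335 -2.033 3.435
endloop
endfacet
facet normal 0.695 -0.131 0.707
outer loop
vertex -0.253 -1.672 4.896
vertex 0.166 -2.396 4.35
vertex 0.461 -1.449 4.235
endloop
endfacet
facet normal -0.537 -0.112 0.836
outer loop
vertex 1.6 -0.82 1.445
vertex 2.162 0.25 1.949
vertex 0.547 -0.001 0.878
endloop
endfacet
facet normal -0.429 -0.817 -0.385
outer loop
vertex 1.078 0.11 0.051
vertex 1.6 -0.82 1.445
vertex 0.547 -0.001 0.878
endloop
endfacet
facet normal -0.537 -0.112 0.836
outer loop
vertex 0.547 -0.001 0.878
vertex 2.162 0.25 1.949
vertex 1.108 1.07 1.382
endloop
endfacet
facet normal -0.727 0.565 -0.391
outer loop
vertex 1.108 1.07 1.382
vertex 1.078 0.11 0.051
vertex 0.547 -0.001 0.878
endloop
endfacet
facet normal 0.726 -0.565 0.391
outer loop
vertex 1.6 -0.82 1.445
vertex 2.693 0.361 1.122
vertex 2.162 0.25 1.949
endloop
endfacet
facet normal -0.429 -0.817 -0.385
outer loop
vertex 2.132 -0.71 0.618
vertex 1.6 -0.82 1.445
vertex 1.078 0.11 0.051
endloop
endfacet
facet normal 0.726 -0.565 0.392
outer loop
vertex 2.132 -0.71 0.618
vertex 2.693 0.361 1.122
vertex 1.6 -0.82 1.445
endloop
endfacet
facet normal 0.429 0.817 0.385
outer loop
vertex 2.162 0.25 1.949
vertex 2.693 0.361 1.122
vertex 1.108 1.07 1.382
endloop
endfacet
facet normal -0.726 0.566 -0.392
outer loop
vertex 1.64 1.18 0.555
vertex 1.078 0.11 0.051
vertex 1.108 1.07 1.382
endloop
endfacet
facet normal 0.429 0.817 0.385
outer loop
vertex 1.108 1.07 1.382
vertex 2.693 0.361 1.122
vertex 1.64 1.18 0.555
endloop
endfacet
facet normal 0.537 0.112 -0.836
outer loop
vertex 1.64 1.18 0.555
vertex 2.132 -0.71 0.618
vertex 1.078 0.11 0.051
endloop
endfacet
facet normal 0.537 0.112 -0.836
outer loop
vertex 2.693 0.361 1.122
vertex 2.132 -0.71 0.618
vertex 1.64 1.18 0.555
endloop
endfacet
facet normal -0.528 0.028 0.849
outer loop
vertex -2.182 3.255 4.67
vertex -2.817 4.932 4.219
vertex -3.657 2.456 3.778
endloop
endfacet
facet normal 0.344 -0.907 0.244
outer loop
vertex -3.123 2.428 2.921
vertex -2.182 3.255 4.67
vertex -3.657 2.456 3.778
endloop
endfacet
facet normal -0.528 0.028 0.849
outer loop
vertex -3.657 2.456 3.778
vertex -2.817 4.932 4.219
vertex -4.292 4.134 3.327
endloop
endfacet
facet normal -0.776 -0.420 -0.470
outer loop
vertex -4.292 4.134 3.327
vertex -3.123 2.428 2.921
vertex -3.657 2.456 3.778
endloop
endfacet
facet normal 0.776 0.420 0.470
outer loop
vertex -2.182 3.255 4.67
vertex -2.283 4.904 3.362
vertex -2.817 4.932 4.219
endloop
endfacet
facet normal 0.343 -0.907 0.244
outer loop
vertex -1.648 3.226 3.813
vertex -2.182 3.255 4.67
vertex -3.123 2.428 2.921
endloop
endfacet
facet normal 0.777 0.420 0.470
outer loop
vertex -1.648 3.226 3.813
vertex -2.283 4.904 3.362
vertex -2.182 3.255 4.67
endloop
endfacet
facet normal -0.343 0.907 -0.244
outer loop
vertex -2.817 4.932 4.219
vertex -2.283 4.904 3.362
vertex -4.292 4.134 3.327
endloop
endfacet
facet normal -0.776 -0.420 -0.470
outer loop
vertex -3.758 4.105 2.47
vertex -3.123 2.428 2.921
vertex -4.292 4.134 3.327
endloop
endfacet
facet normal -0.343 0.907 -0.245
outer loop
vertex -4.292 4.134 3.327
vertex -2.283 4.904 3.362
vertex -3.758 4.105 2.47
endloop
endfacet
facet normal 0.528 -0.028 -0.849
outer loop
vertex -3.758 4.105 2.47
vertex -1.648 3.226 3.813
vertex -3.123 2.428 2.921
endloop
endfacet
facet normal 0.528 -0.028 -0.849
outer loop
vertex -2.283 4.904 3.362
vertex -1.648 3.226 3.813
vertex -3.758 4.105 2.47
endloop
endfacet

endsolid


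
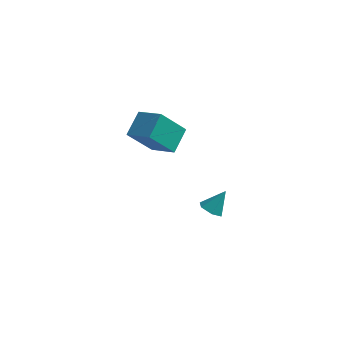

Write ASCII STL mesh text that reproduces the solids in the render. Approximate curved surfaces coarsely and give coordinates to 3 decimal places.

solid 
facet normal -0.395 -0.448 -0.802
outer loop
vertex -1.149 -1.43 -4.489
vertex -1.436 -1.807 -4.137
vertex -1.691 -1.299 -4.295
endloop
endfacet
facet normal 0.184 0.972 -0.143
outer loop
vertex -1.149 -1.43 -4.489
vertex -1.691 -1.299 -4.295
vertex -0.964 -1.273 -3.183
endloop
endfacet
facet normal -0.396 -0.448 -0.802
outer loop
vertex -1.691 -1.299 -4.295
vertex -1.436 -1.807 -4.137
vertex -1.977 -1.676 -3.943
endloop
endfacet
facet normal -0.561 0.751 0.349
outer loop
vertex -1.691 -1.299 -4.295
vertex -1.977 -1.676 -3.943
vertex -0.964 -1.273 -3.183
endloop
endfacet
facet normal -0.396 -0.449 -0.801
outer loop
vertex -1.977 -1.676 -3.943
vertex -1.436 -1.807 -4.137
vertex -1.722 -2.184 -3.784
endloop
endfacet
facet normal -0.589 -0.043 0.807
outer loop
vertex -1.977 -1.676 -3.943
vertex -1.722 -2.184 -3.784
vertex -0.964 -1.273 -3.183
endloop
endfacet
facet normal -0.397 -0.449 -0.801
outer loop
vertex -1.722 -2.184 -3.784
vertex -1.436 -1.807 -4.137
vertex -1.18 -2.315 -3.979
endloop
endfacet
facet normal 0.129 -0.619 0.775
outer loop
vertex -1.722 -2.184 -3.784
vertex -1.18 -2.315 -3.979
vertex -0.964 -1.273 -3.183
endloop
endfacet
facet normal -0.395 -0.449 -0.802
outer loop
vertex -1.18 -2.315 -3.979
vertex -1.436 -1.807 -4.137
vertex -0.894 -1.938 -4.331
endloop
endfacet
facet normal 0.873 -0.397 0.283
outer loop
vertex -1.18 -2.315 -3.979
vertex -0.894 -1.938 -4.331
vertex -0.964 -1.273 -3.183
endloop
endfacet
facet normal -0.395 -0.448 -0.802
outer loop
vertex -0.894 -1.938 -4.331
vertex -1.436 -1.807 -4.137
vertex -1.149 -1.43 -4.489
endloop
endfacet
facet normal 0.901 0.398 -0.175
outer loop
vertex -0.894 -1.938 -4.331
vertex -1.149 -1.43 -4.489
vertex -0.964 -1.273 -3.183
endloop
endfacet
facet normal -0.894 0.304 -0.331
outer loop
vertex -4.347 -3.888 1.31
vertex -4.257 -2.828 2.04
vertex -3.584 -3.058 0.011
endloop
endfacet
facet normal -0.070 -0.822 -0.566
outer loop
vertex -2.423 -3.452 0.44
vertex -4.347 -3.888 1.31
vertex -3.584 -3.058 0.011
endloop
endfacet
facet normal -0.894 0.303 -0.331
outer loop
vertex -3.584 -3.058 0.011
vertex -4.257 -2.828 2.04
vertex -3.495 -1.998 0.741
endloop
endfacet
facet normal 0.443 0.483 -0.755
outer loop
vertex -3.495 -1.998 0.741
vertex -2.423 -3.452 0.44
vertex -3.584 -3.058 0.011
endloop
endfacet
facet normal -0.443 -0.483 0.756
outer loop
vertex -4.347 -3.888 1.31
vertex -3.096 -3.222 2.469
vertex -4.257 -2.828 2.04
endloop
endfacet
facet normal -0.070 -0.822 -0.566
outer loop
vertex -3.185 -4.282 1.739
vertex -4.347 -3.888 1.31
vertex -2.423 -3.452 0.44
endloop
endfacet
facet normal -0.443 -0.483 0.755
outer loop
vertex -3.185 -4.282 1.739
vertex -3.096 -3.222 2.469
vertex -4.347 -3.888 1.31
endloop
endfacet
facet normal 0.070 0.822 0.566
outer loop
vertex -4.257 -2.828 2.04
vertex -3.096 -3.222 2.469
vertex -3.495 -1.998 0.741
endloop
endfacet
facet normal 0.443 0.483 -0.756
outer loop
vertex -2.333 -2.392 1.17
vertex -2.423 -3.452 0.44
vertex -3.495 -1.998 0.741
endloop
endfacet
facet normal 0.070 0.822 0.566
outer loop
vertex -3.495 -1.998 0.741
vertex -3.096 -3.222 2.469
vertex -2.333 -2.392 1.17
endloop
endfacet
facet normal 0.894 -0.303 0.330
outer loop
vertex -2.333 -2.392 1.17
vertex -3.185 -4.282 1.739
vertex -2.423 -3.452 0.44
endloop
endfacet
facet normal 0.894 -0.303 0.331
outer loop
vertex -3.096 -3.222 2.469
vertex -3.185 -4.282 1.739
vertex -2.333 -2.392 1.17
endloop
endfacet

endsolid


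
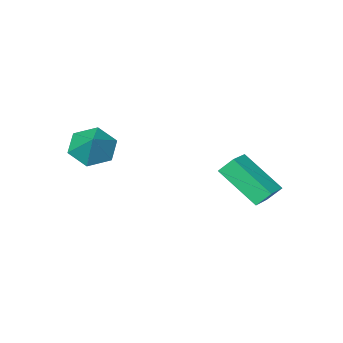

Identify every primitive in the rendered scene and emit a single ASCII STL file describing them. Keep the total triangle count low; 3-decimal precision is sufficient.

solid 
facet normal -0.827 -0.499 -0.259
outer loop
vertex -2.687 -0.218 0.903
vertex -3.128 0.162 1.577
vertex -3.272 1.433 -0.411
endloop
endfacet
facet normal 0.496 -0.427 -0.757
outer loop
vertex -2.272 2.038 -0.097
vertex -2.687 -0.218 0.903
vertex -3.272 1.433 -0.411
endloop
endfacet
facet normal -0.826 -0.500 -0.260
outer loop
vertex -3.272 1.433 -0.411
vertex -3.128 0.162 1.577
vertex -3.713 1.813 0.262
endloop
endfacet
facet normal -0.267 0.754 -0.601
outer loop
vertex -3.713 1.813 0.262
vertex -2.272 2.038 -0.097
vertex -3.272 1.433 -0.411
endloop
endfacet
facet normal 0.268 -0.754 0.600
outer loop
vertex -2.687 -0.218 0.903
vertex -2.128 0.767 1.891
vertex -3.128 0.162 1.577
endloop
endfacet
facet normal 0.496 -0.426 -0.756
outer loop
vertex -1.687 0.387 1.218
vertex -2.687 -0.218 0.903
vertex -2.272 2.038 -0.097
endloop
endfacet
facet normal 0.267 -0.754 0.600
outer loop
vertex -1.687 0.387 1.218
vertex -2.128 0.767 1.891
vertex -2.687 -0.218 0.903
endloop
endfacet
facet normal -0.496 0.427 0.756
outer loop
vertex -3.128 0.162 1.577
vertex -2.128 0.767 1.891
vertex -3.713 1.813 0.262
endloop
endfacet
facet normal -0.267 0.754 -0.600
outer loop
vertex -2.713 2.418 0.577
vertex -2.272 2.038 -0.097
vertex -3.713 1.813 0.262
endloop
endfacet
facet normal -0.496 0.426 0.756
outer loop
vertex -3.713 1.813 0.262
vertex -2.128 0.767 1.891
vertex -2.713 2.418 0.577
endloop
endfacet
facet normal 0.827 0.499 0.259
outer loop
vertex -2.713 2.418 0.577
vertex -1.687 0.387 1.218
vertex -2.272 2.038 -0.097
endloop
endfacet
facet normal 0.827 0.499 0.260
outer loop
vertex -2.128 0.767 1.891
vertex -1.687 0.387 1.218
vertex -2.713 2.418 0.577
endloop
endfacet
facet normal -0.364 -0.628 -0.688
outer loop
vertex 2.34 -2.603 1.393
vertex 1.788 -3.053 2.095
vertex 1.414 -2.278 1.586
endloop
endfacet
facet normal 0.280 0.933 -0.227
outer loop
vertex 2.34 -2.603 1.393
vertex 1.414 -2.278 1.586
vertex 2.292 -2.187 3.045
endloop
endfacet
facet normal -0.365 -0.628 -0.688
outer loop
vertex 1.414 -2.278 1.586
vertex 1.788 -3.053 2.095
vertex 0.863 -2.728 2.289
endloop
endfacet
facet normal -0.442 0.872 0.212
outer loop
vertex 1.414 -2.278 1.586
vertex 0.863 -2.728 2.289
vertex 2.292 -2.187 3.045
endloop
endfacet
facet normal -0.365 -0.628 -0.688
outer loop
vertex 0.863 -2.728 2.289
vertex 1.788 -3.053 2.095
vertex 1.237 -3.503 2.798
endloop
endfacet
facet normal -0.529 0.273 0.804
outer loop
vertex 0.863 -2.728 2.289
vertex 1.237 -3.503 2.798
vertex 2.292 -2.187 3.045
endloop
endfacet
facet normal -0.365 -0.628 -0.688
outer loop
vertex 1.237 -3.503 2.798
vertex 1.788 -3.053 2.095
vertex 2.162 -3.828 2.604
endloop
endfacet
facet normal 0.107 -0.266 0.958
outer loop
vertex 1.237 -3.503 2.798
vertex 2.162 -3.828 2.604
vertex 2.292 -2.187 3.045
endloop
endfacet
facet normal -0.364 -0.628 -0.688
outer loop
vertex 2.162 -3.828 2.604
vertex 1.788 -3.053 2.095
vertex 2.714 -3.379 1.902
endloop
endfacet
facet normal 0.829 -0.205 0.520
outer loop
vertex 2.162 -3.828 2.604
vertex 2.714 -3.379 1.902
vertex 2.292 -2.187 3.045
endloop
endfacet
facet normal -0.364 -0.627 -0.688
outer loop
vertex 2.714 -3.379 1.902
vertex 1.788 -3.053 2.095
vertex 2.34 -2.603 1.393
endloop
endfacet
facet normal 0.916 0.394 -0.073
outer loop
vertex 2.714 -3.379 1.902
vertex 2.34 -2.603 1.393
vertex 2.292 -2.187 3.045
endloop
endfacet

endsolid


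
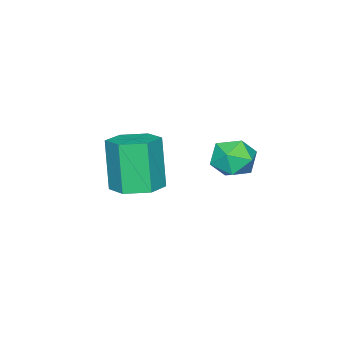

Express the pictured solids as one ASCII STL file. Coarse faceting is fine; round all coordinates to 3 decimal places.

solid 
facet normal 0.191 0.218 -0.957
outer loop
vertex 0.656 -1.847 -0.6
vertex -0.287 -1.937 -0.809
vertex 0.071 -1.076 -0.541
endloop
endfacet
facet normal 0.774 0.566 0.284
outer loop
vertex 0.656 -1.847 -0.6
vertex 0.071 -1.076 -0.541
vertex 0.249 -2.313 1.438
endloop
endfacet
facet normal 0.774 0.566 0.284
outer loop
vertex 0.249 -2.313 1.438
vertex 0.071 -1.076 -0.541
vertex -0.336 -1.542 1.497
endloop
endfacet
facet normal -0.191 -0.218 0.957
outer loop
vertex 0.249 -2.313 1.438
vertex -0.336 -1.542 1.497
vertex -0.693 -2.403 1.229
endloop
endfacet
facet normal 0.191 0.218 -0.957
outer loop
vertex 0.071 -1.076 -0.541
vertex -0.287 -1.937 -0.809
vertex -0.872 -1.166 -0.75
endloop
endfacet
facet normal -0.136 0.971 0.195
outer loop
vertex 0.071 -1.076 -0.541
vertex -0.872 -1.166 -0.75
vertex -0.336 -1.542 1.497
endloop
endfacet
facet normal -0.136 0.971 0.195
outer loop
vertex -0.336 -1.542 1.497
vertex -0.872 -1.166 -0.75
vertex -1.279 -1.632 1.288
endloop
endfacet
facet normal -0.191 -0.219 0.957
outer loop
vertex -0.336 -1.542 1.497
vertex -1.279 -1.632 1.288
vertex -0.693 -2.403 1.229
endloop
endfacet
facet normal 0.191 0.218 -0.957
outer loop
vertex -0.872 -1.166 -0.75
vertex -0.287 -1.937 -0.809
vertex -1.229 -2.027 -1.018
endloop
endfacet
facet normal -0.910 0.405 -0.089
outer loop
vertex -0.872 -1.166 -0.75
vertex -1.229 -2.027 -1.018
vertex -1.279 -1.632 1.288
endloop
endfacet
facet normal -0.910 0.405 -0.089
outer loop
vertex -1.279 -1.632 1.288
vertex -1.229 -2.027 -1.018
vertex -1.636 -2.493 1.02
endloop
endfacet
facet normal -0.191 -0.219 0.957
outer loop
vertex -1.279 -1.632 1.288
vertex -1.636 -2.493 1.02
vertex -0.693 -2.403 1.229
endloop
endfacet
facet normal 0.191 0.218 -0.957
outer loop
vertex -1.229 -2.027 -1.018
vertex -0.287 -1.937 -0.809
vertex -0.644 -2.798 -1.077
endloop
endfacet
facet normal -0.774 -0.566 -0.284
outer loop
vertex -1.229 -2.027 -1.018
vertex -0.644 -2.798 -1.077
vertex -1.636 -2.493 1.02
endloop
endfacet
facet normal -0.774 -0.566 -0.284
outer loop
vertex -1.636 -2.493 1.02
vertex -0.644 -2.798 -1.077
vertex -1.051 -3.264 0.961
endloop
endfacet
facet normal -0.191 -0.218 0.957
outer loop
vertex -1.636 -2.493 1.02
vertex -1.051 -3.264 0.961
vertex -0.693 -2.403 1.229
endloop
endfacet
facet normal 0.191 0.219 -0.957
outer loop
vertex -0.644 -2.798 -1.077
vertex -0.287 -1.937 -0.809
vertex 0.299 -2.708 -0.868
endloop
endfacet
facet normal 0.136 -0.971 -0.195
outer loop
vertex -0.644 -2.798 -1.077
vertex 0.299 -2.708 -0.868
vertex -1.051 -3.264 0.961
endloop
endfacet
facet normal 0.136 -0.971 -0.195
outer loop
vertex -1.051 -3.264 0.961
vertex 0.299 -2.708 -0.868
vertex -0.108 -3.174 1.17
endloop
endfacet
facet normal -0.191 -0.218 0.957
outer loop
vertex -1.051 -3.264 0.961
vertex -0.108 -3.174 1.17
vertex -0.693 -2.403 1.229
endloop
endfacet
facet normal 0.191 0.219 -0.957
outer loop
vertex 0.299 -2.708 -0.868
vertex -0.287 -1.937 -0.809
vertex 0.656 -1.847 -0.6
endloop
endfacet
facet normal 0.910 -0.405 0.089
outer loop
vertex 0.299 -2.708 -0.868
vertex 0.656 -1.847 -0.6
vertex -0.108 -3.174 1.17
endloop
endfacet
facet normal 0.910 -0.405 0.089
outer loop
vertex -0.108 -3.174 1.17
vertex 0.656 -1.847 -0.6
vertex 0.249 -2.313 1.438
endloop
endfacet
facet normal -0.191 -0.218 0.957
outer loop
vertex -0.108 -3.174 1.17
vertex 0.249 -2.313 1.438
vertex -0.693 -2.403 1.229
endloop
endfacet
facet normal -0.997 -0.062 -0.041
outer loop
vertex -1.578 1.36 1.058
vertex -1.597 1.11 1.904
vertex -1.642 1.967 1.696
endloop
endfacet
facet normal -0.754 0.436 -0.491
outer loop
vertex -1.578 1.36 1.058
vertex -1.642 1.967 1.696
vertex -1.111 2.108 1.005
endloop
endfacet
facet normal -0.304 0.123 -0.945
outer loop
vertex -1.578 1.36 1.058
vertex -1.111 2.108 1.005
vertex -0.738 1.338 0.785
endloop
endfacet
facet normal -0.267 -0.570 -0.777
outer loop
vertex -1.578 1.36 1.058
vertex -0.738 1.338 0.785
vertex -1.039 0.721 1.341
endloop
endfacet
facet normal -0.696 -0.684 -0.218
outer loop
vertex -1.578 1.36 1.058
vertex -1.039 0.721 1.341
vertex -1.597 1.11 1.904
endloop
endfacet
facet normal -0.386 0.916 -0.110
outer loop
vertex -1.111 2.108 1.005
vertex -1.642 1.967 1.696
vertex -0.841 2.319 1.819
endloop
endfacet
facet normal -0.780 0.109 0.617
outer loop
vertex -1.642 1.967 1.696
vertex -1.597 1.11 1.904
vertex -1.142 1.702 2.375
endloop
endfacet
facet normal -0.293 -0.897 0.330
outer loop
vertex -1.597 1.11 1.904
vertex -1.039 0.721 1.341
vertex -0.769 0.932 2.155
endloop
endfacet
facet normal 0.402 -0.713 -0.574
outer loop
vertex -1.039 0.721 1.341
vertex -0.738 1.338 0.785
vertex -0.238 1.073 1.464
endloop
endfacet
facet normal 0.344 0.408 -0.846
outer loop
vertex -0.738 1.338 0.785
vertex -1.111 2.108 1.005
vertex -0.283 1.93 1.256
endloop
endfacet
facet normal 0.267 0.570 0.777
outer loop
vertex -0.302 1.68 2.102
vertex -0.841 2.319 1.819
vertex -1.142 1.702 2.375
endloop
endfacet
facet normal 0.304 -0.123 0.945
outer loop
vertex -0.302 1.68 2.102
vertex -1.142 1.702 2.375
vertex -0.769 0.932 2.155
endloop
endfacet
facet normal 0.754 -0.436 0.491
outer loop
vertex -0.302 1.68 2.102
vertex -0.769 0.932 2.155
vertex -0.238 1.073 1.464
endloop
endfacet
facet normal 0.997 0.062 0.041
outer loop
vertex -0.302 1.68 2.102
vertex -0.238 1.073 1.464
vertex -0.283 1.93 1.256
endloop
endfacet
facet normal 0.696 0.684 0.218
outer loop
vertex -0.302 1.68 2.102
vertex -0.283 1.93 1.256
vertex -0.841 2.319 1.819
endloop
endfacet
facet normal -0.402 0.713 0.574
outer loop
vertex -1.142 1.702 2.375
vertex -0.841 2.319 1.819
vertex -1.642 1.967 1.696
endloop
endfacet
facet normal -0.344 -0.408 0.846
outer loop
vertex -0.769 0.932 2.155
vertex -1.142 1.702 2.375
vertex -1.597 1.11 1.904
endloop
endfacet
facet normal 0.386 -0.916 0.110
outer loop
vertex -0.238 1.073 1.464
vertex -0.769 0.932 2.155
vertex -1.039 0.721 1.341
endloop
endfacet
facet normal 0.780 -0.109 -0.617
outer loop
vertex -0.283 1.93 1.256
vertex -0.238 1.073 1.464
vertex -0.738 1.338 0.785
endloop
endfacet
facet normal 0.293 0.897 -0.330
outer loop
vertex -0.841 2.319 1.819
vertex -0.283 1.93 1.256
vertex -1.111 2.108 1.005
endloop
endfacet

endsolid


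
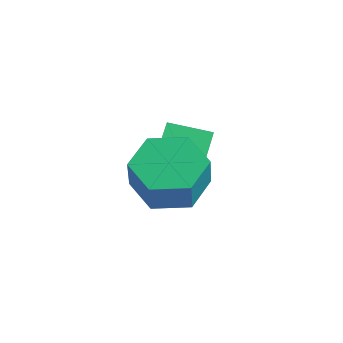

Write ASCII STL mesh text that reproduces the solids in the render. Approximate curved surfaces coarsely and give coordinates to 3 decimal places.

solid 
facet normal -0.412 0.295 -0.862
outer loop
vertex 0.162 1.558 -1.576
vertex 1.25 2.271 -1.852
vertex 0.997 -0.087 -2.537
endloop
endfacet
facet normal -0.818 -0.536 0.207
outer loop
vertex 1.45 -0.411 -1.588
vertex 0.162 1.558 -1.576
vertex 0.997 -0.087 -2.537
endloop
endfacet
facet normal -0.411 0.295 -0.863
outer loop
vertex 0.997 -0.087 -2.537
vertex 1.25 2.271 -1.852
vertex 2.085 0.626 -2.812
endloop
endfacet
facet normal 0.402 -0.791 -0.462
outer loop
vertex 2.085 0.626 -2.812
vertex 1.45 -0.411 -1.588
vertex 0.997 -0.087 -2.537
endloop
endfacet
facet normal -0.401 0.791 0.462
outer loop
vertex 0.162 1.558 -1.576
vertex 1.703 1.947 -0.903
vertex 1.25 2.271 -1.852
endloop
endfacet
facet normal -0.818 -0.536 0.208
outer loop
vertex 0.615 1.234 -0.628
vertex 0.162 1.558 -1.576
vertex 1.45 -0.411 -1.588
endloop
endfacet
facet normal -0.401 0.791 0.462
outer loop
vertex 0.615 1.234 -0.628
vertex 1.703 1.947 -0.903
vertex 0.162 1.558 -1.576
endloop
endfacet
facet normal 0.818 0.536 -0.207
outer loop
vertex 1.25 2.271 -1.852
vertex 1.703 1.947 -0.903
vertex 2.085 0.626 -2.812
endloop
endfacet
facet normal 0.401 -0.791 -0.462
outer loop
vertex 2.538 0.302 -1.864
vertex 1.45 -0.411 -1.588
vertex 2.085 0.626 -2.812
endloop
endfacet
facet normal 0.818 0.536 -0.208
outer loop
vertex 2.085 0.626 -2.812
vertex 1.703 1.947 -0.903
vertex 2.538 0.302 -1.864
endloop
endfacet
facet normal 0.412 -0.294 0.862
outer loop
vertex 2.538 0.302 -1.864
vertex 0.615 1.234 -0.628
vertex 1.45 -0.411 -1.588
endloop
endfacet
facet normal 0.411 -0.295 0.862
outer loop
vertex 1.703 1.947 -0.903
vertex 0.615 1.234 -0.628
vertex 2.538 0.302 -1.864
endloop
endfacet
facet normal -0.252 0.316 -0.915
outer loop
vertex 3.392 -0.111 -0.938
vertex 2.614 -0.844 -0.977
vertex 2.411 0.13 -0.585
endloop
endfacet
facet normal 0.310 0.922 0.232
outer loop
vertex 3.392 -0.111 -0.938
vertex 2.411 0.13 -0.585
vertex 3.704 -0.502 0.197
endloop
endfacet
facet normal 0.310 0.922 0.232
outer loop
vertex 3.704 -0.502 0.197
vertex 2.411 0.13 -0.585
vertex 2.723 -0.261 0.55
endloop
endfacet
facet normal 0.251 -0.316 0.915
outer loop
vertex 3.704 -0.502 0.197
vertex 2.723 -0.261 0.55
vertex 2.926 -1.236 0.157
endloop
endfacet
facet normal -0.251 0.316 -0.915
outer loop
vertex 2.411 0.13 -0.585
vertex 2.614 -0.844 -0.977
vertex 1.633 -0.603 -0.625
endloop
endfacet
facet normal -0.639 0.656 0.402
outer loop
vertex 2.411 0.13 -0.585
vertex 1.633 -0.603 -0.625
vertex 2.723 -0.261 0.55
endloop
endfacet
facet normal -0.639 0.656 0.402
outer loop
vertex 2.723 -0.261 0.55
vertex 1.633 -0.603 -0.625
vertex 1.945 -0.995 0.51
endloop
endfacet
facet normal 0.251 -0.316 0.915
outer loop
vertex 2.723 -0.261 0.55
vertex 1.945 -0.995 0.51
vertex 2.926 -1.236 0.157
endloop
endfacet
facet normal -0.251 0.316 -0.915
outer loop
vertex 1.633 -0.603 -0.625
vertex 2.614 -0.844 -0.977
vertex 1.836 -1.578 -1.017
endloop
endfacet
facet normal -0.949 -0.266 0.169
outer loop
vertex 1.633 -0.603 -0.625
vertex 1.836 -1.578 -1.017
vertex 1.945 -0.995 0.51
endloop
endfacet
facet normal -0.949 -0.266 0.169
outer loop
vertex 1.945 -0.995 0.51
vertex 1.836 -1.578 -1.017
vertex 2.148 -1.969 0.118
endloop
endfacet
facet normal 0.252 -0.316 0.915
outer loop
vertex 1.945 -0.995 0.51
vertex 2.148 -1.969 0.118
vertex 2.926 -1.236 0.157
endloop
endfacet
facet normal -0.251 0.316 -0.915
outer loop
vertex 1.836 -1.578 -1.017
vertex 2.614 -0.844 -0.977
vertex 2.817 -1.819 -1.37
endloop
endfacet
facet normal -0.310 -0.922 -0.232
outer loop
vertex 1.836 -1.578 -1.017
vertex 2.817 -1.819 -1.37
vertex 2.148 -1.969 0.118
endloop
endfacet
facet normal -0.310 -0.922 -0.232
outer loop
vertex 2.148 -1.969 0.118
vertex 2.817 -1.819 -1.37
vertex 3.129 -2.21 -0.235
endloop
endfacet
facet normal 0.252 -0.316 0.915
outer loop
vertex 2.148 -1.969 0.118
vertex 3.129 -2.21 -0.235
vertex 2.926 -1.236 0.157
endloop
endfacet
facet normal -0.251 0.316 -0.915
outer loop
vertex 2.817 -1.819 -1.37
vertex 2.614 -0.844 -0.977
vertex 3.595 -1.085 -1.33
endloop
endfacet
facet normal 0.639 -0.656 -0.402
outer loop
vertex 2.817 -1.819 -1.37
vertex 3.595 -1.085 -1.33
vertex 3.129 -2.21 -0.235
endloop
endfacet
facet normal 0.639 -0.656 -0.402
outer loop
vertex 3.129 -2.21 -0.235
vertex 3.595 -1.085 -1.33
vertex 3.907 -1.477 -0.195
endloop
endfacet
facet normal 0.251 -0.316 0.915
outer loop
vertex 3.129 -2.21 -0.235
vertex 3.907 -1.477 -0.195
vertex 2.926 -1.236 0.157
endloop
endfacet
facet normal -0.252 0.316 -0.915
outer loop
vertex 3.595 -1.085 -1.33
vertex 2.614 -0.844 -0.977
vertex 3.392 -0.111 -0.938
endloop
endfacet
facet normal 0.949 0.266 -0.169
outer loop
vertex 3.595 -1.085 -1.33
vertex 3.392 -0.111 -0.938
vertex 3.907 -1.477 -0.195
endloop
endfacet
facet normal 0.949 0.266 -0.169
outer loop
vertex 3.907 -1.477 -0.195
vertex 3.392 -0.111 -0.938
vertex 3.704 -0.502 0.197
endloop
endfacet
facet normal 0.251 -0.316 0.915
outer loop
vertex 3.907 -1.477 -0.195
vertex 3.704 -0.502 0.197
vertex 2.926 -1.236 0.157
endloop
endfacet

endsolid


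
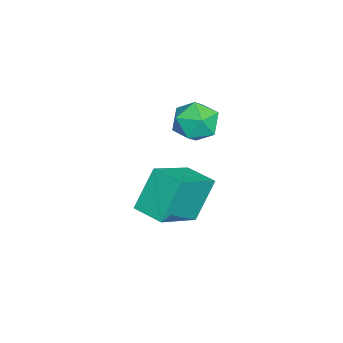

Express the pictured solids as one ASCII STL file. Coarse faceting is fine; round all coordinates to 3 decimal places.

solid 
facet normal -0.400 0.326 0.857
outer loop
vertex -0.235 -3.68 -0.619
vertex 0.335 -2.824 -0.679
vertex -1.558 -2.864 -1.547
endloop
endfacet
facet normal -0.553 -0.831 0.058
outer loop
vertex -0.955 -3.356 -2.841
vertex -0.235 -3.68 -0.619
vertex -1.558 -2.864 -1.547
endloop
endfacet
facet normal -0.400 0.326 0.857
outer loop
vertex -1.558 -2.864 -1.547
vertex 0.335 -2.824 -0.679
vertex -0.989 -2.008 -1.607
endloop
endfacet
facet normal -0.731 0.450 -0.512
outer loop
vertex -0.989 -2.008 -1.607
vertex -0.955 -3.356 -2.841
vertex -1.558 -2.864 -1.547
endloop
endfacet
facet normal 0.731 -0.451 0.512
outer loop
vertex -0.235 -3.68 -0.619
vertex 0.938 -3.316 -1.973
vertex 0.335 -2.824 -0.679
endloop
endfacet
facet normal -0.553 -0.831 0.058
outer loop
vertex 0.369 -4.172 -1.913
vertex -0.235 -3.68 -0.619
vertex -0.955 -3.356 -2.841
endloop
endfacet
facet normal 0.731 -0.450 0.512
outer loop
vertex 0.369 -4.172 -1.913
vertex 0.938 -3.316 -1.973
vertex -0.235 -3.68 -0.619
endloop
endfacet
facet normal 0.553 0.831 -0.058
outer loop
vertex 0.335 -2.824 -0.679
vertex 0.938 -3.316 -1.973
vertex -0.989 -2.008 -1.607
endloop
endfacet
facet normal -0.731 0.451 -0.513
outer loop
vertex -0.385 -2.5 -2.901
vertex -0.955 -3.356 -2.841
vertex -0.989 -2.008 -1.607
endloop
endfacet
facet normal 0.553 0.831 -0.058
outer loop
vertex -0.989 -2.008 -1.607
vertex 0.938 -3.316 -1.973
vertex -0.385 -2.5 -2.901
endloop
endfacet
facet normal 0.400 -0.326 -0.857
outer loop
vertex -0.385 -2.5 -2.901
vertex 0.369 -4.172 -1.913
vertex -0.955 -3.356 -2.841
endloop
endfacet
facet normal 0.400 -0.326 -0.857
outer loop
vertex 0.938 -3.316 -1.973
vertex 0.369 -4.172 -1.913
vertex -0.385 -2.5 -2.901
endloop
endfacet
facet normal -0.542 0.416 0.731
outer loop
vertex -1.487 -2.445 1.314
vertex -0.93 -2.605 1.818
vertex -0.926 -1.936 1.44
endloop
endfacet
facet normal -0.681 0.725 0.101
outer loop
vertex -1.487 -2.445 1.314
vertex -0.926 -1.936 1.44
vertex -1.172 -2.067 0.725
endloop
endfacet
facet normal -0.912 0.221 -0.346
outer loop
vertex -1.487 -2.445 1.314
vertex -1.172 -2.067 0.725
vertex -1.329 -2.815 0.66
endloop
endfacet
facet normal -0.916 -0.401 0.006
outer loop
vertex -1.487 -2.445 1.314
vertex -1.329 -2.815 0.66
vertex -1.179 -3.148 1.336
endloop
endfacet
facet normal -0.687 -0.280 0.670
outer loop
vertex -1.487 -2.445 1.314
vertex -1.179 -3.148 1.336
vertex -0.93 -2.605 1.818
endloop
endfacet
facet normal -0.069 0.985 -0.157
outer loop
vertex -1.172 -2.067 0.725
vertex -0.926 -1.936 1.44
vertex -0.421 -1.992 0.864
endloop
endfacet
facet normal 0.157 0.485 0.860
outer loop
vertex -0.926 -1.936 1.44
vertex -0.93 -2.605 1.818
vertex -0.271 -2.325 1.54
endloop
endfacet
facet normal -0.077 -0.642 0.763
outer loop
vertex -0.93 -2.605 1.818
vertex -1.179 -3.148 1.336
vertex -0.428 -3.073 1.475
endloop
endfacet
facet normal -0.449 -0.837 -0.313
outer loop
vertex -1.179 -3.148 1.336
vertex -1.329 -2.815 0.66
vertex -0.674 -3.204 0.76
endloop
endfacet
facet normal -0.443 0.170 -0.880
outer loop
vertex -1.329 -2.815 0.66
vertex -1.172 -2.067 0.725
vertex -0.67 -2.535 0.382
endloop
endfacet
facet normal 0.916 0.401 -0.006
outer loop
vertex -0.113 -2.695 0.886
vertex -0.421 -1.992 0.864
vertex -0.271 -2.325 1.54
endloop
endfacet
facet normal 0.912 -0.221 0.346
outer loop
vertex -0.113 -2.695 0.886
vertex -0.271 -2.325 1.54
vertex -0.428 -3.073 1.475
endloop
endfacet
facet normal 0.681 -0.725 -0.101
outer loop
vertex -0.113 -2.695 0.886
vertex -0.428 -3.073 1.475
vertex -0.674 -3.204 0.76
endloop
endfacet
facet normal 0.542 -0.416 -0.731
outer loop
vertex -0.113 -2.695 0.886
vertex -0.674 -3.204 0.76
vertex -0.67 -2.535 0.382
endloop
endfacet
facet normal 0.687 0.280 -0.670
outer loop
vertex -0.113 -2.695 0.886
vertex -0.67 -2.535 0.382
vertex -0.421 -1.992 0.864
endloop
endfacet
facet normal 0.449 0.837 0.313
outer loop
vertex -0.271 -2.325 1.54
vertex -0.421 -1.992 0.864
vertex -0.926 -1.936 1.44
endloop
endfacet
facet normal 0.443 -0.170 0.880
outer loop
vertex -0.428 -3.073 1.475
vertex -0.271 -2.325 1.54
vertex -0.93 -2.605 1.818
endloop
endfacet
facet normal 0.069 -0.985 0.157
outer loop
vertex -0.674 -3.204 0.76
vertex -0.428 -3.073 1.475
vertex -1.179 -3.148 1.336
endloop
endfacet
facet normal -0.157 -0.485 -0.860
outer loop
vertex -0.67 -2.535 0.382
vertex -0.674 -3.204 0.76
vertex -1.329 -2.815 0.66
endloop
endfacet
facet normal 0.077 0.642 -0.763
outer loop
vertex -0.421 -1.992 0.864
vertex -0.67 -2.535 0.382
vertex -1.172 -2.067 0.725
endloop
endfacet

endsolid
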